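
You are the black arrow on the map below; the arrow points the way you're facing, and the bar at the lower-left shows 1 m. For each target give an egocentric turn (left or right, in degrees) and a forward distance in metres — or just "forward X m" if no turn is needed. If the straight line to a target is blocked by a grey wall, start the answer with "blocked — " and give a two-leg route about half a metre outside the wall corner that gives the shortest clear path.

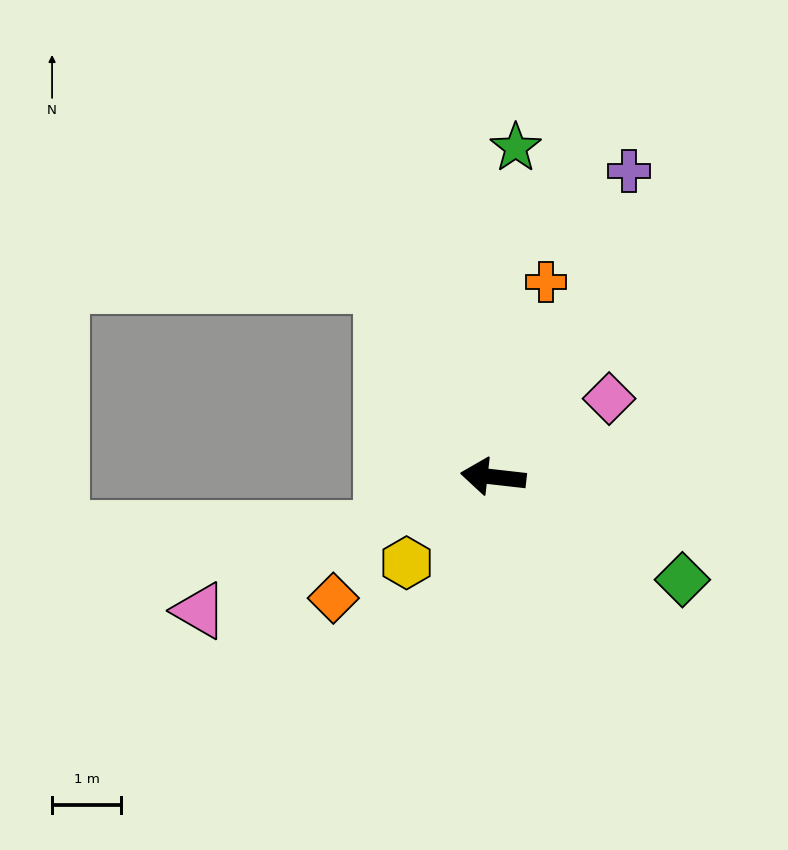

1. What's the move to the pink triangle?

turn left 31°, forward 4.7 m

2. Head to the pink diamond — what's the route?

turn right 139°, forward 2.0 m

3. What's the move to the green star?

turn right 87°, forward 4.8 m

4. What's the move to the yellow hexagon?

turn left 51°, forward 1.8 m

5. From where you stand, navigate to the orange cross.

turn right 99°, forward 2.9 m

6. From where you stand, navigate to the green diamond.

turn left 158°, forward 3.1 m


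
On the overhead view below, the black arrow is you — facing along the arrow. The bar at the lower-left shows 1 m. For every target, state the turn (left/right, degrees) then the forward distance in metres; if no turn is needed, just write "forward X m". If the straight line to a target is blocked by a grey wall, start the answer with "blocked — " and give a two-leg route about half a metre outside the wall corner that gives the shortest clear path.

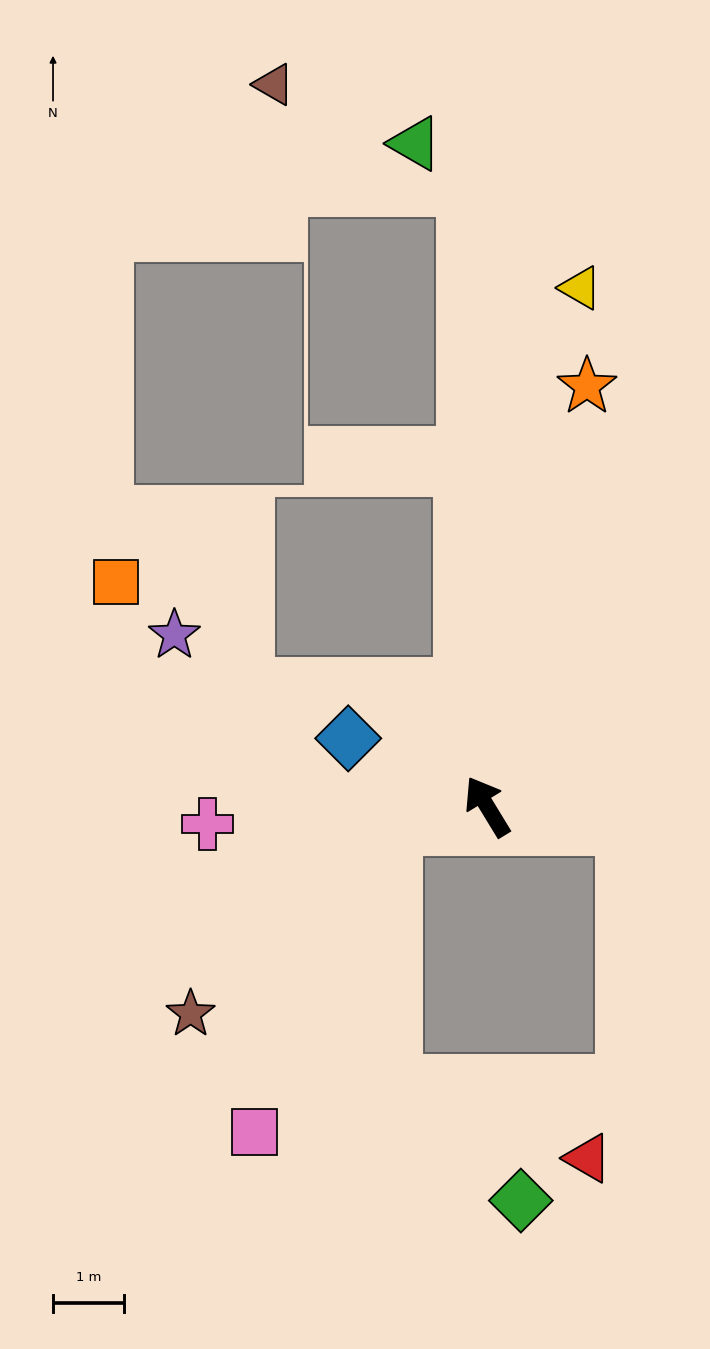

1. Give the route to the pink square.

blocked — turn left 70°, forward 1.4 m, then turn left 54°, forward 4.7 m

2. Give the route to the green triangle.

blocked — turn right 29°, forward 8.8 m, then turn left 48°, forward 0.9 m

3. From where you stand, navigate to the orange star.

turn right 45°, forward 6.1 m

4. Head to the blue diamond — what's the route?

turn left 33°, forward 2.2 m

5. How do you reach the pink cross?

turn left 62°, forward 4.0 m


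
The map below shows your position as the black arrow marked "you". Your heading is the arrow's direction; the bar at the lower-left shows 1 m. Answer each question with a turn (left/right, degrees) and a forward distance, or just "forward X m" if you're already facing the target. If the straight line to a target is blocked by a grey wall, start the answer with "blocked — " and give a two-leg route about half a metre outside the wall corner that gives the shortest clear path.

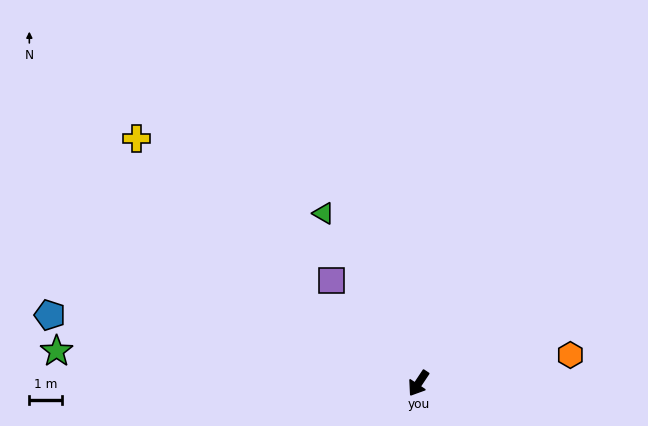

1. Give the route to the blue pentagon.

turn right 67°, forward 11.4 m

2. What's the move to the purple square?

turn right 106°, forward 4.1 m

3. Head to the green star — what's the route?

turn right 61°, forward 11.1 m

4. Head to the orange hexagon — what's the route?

turn left 134°, forward 4.7 m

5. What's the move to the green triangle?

turn right 117°, forward 5.9 m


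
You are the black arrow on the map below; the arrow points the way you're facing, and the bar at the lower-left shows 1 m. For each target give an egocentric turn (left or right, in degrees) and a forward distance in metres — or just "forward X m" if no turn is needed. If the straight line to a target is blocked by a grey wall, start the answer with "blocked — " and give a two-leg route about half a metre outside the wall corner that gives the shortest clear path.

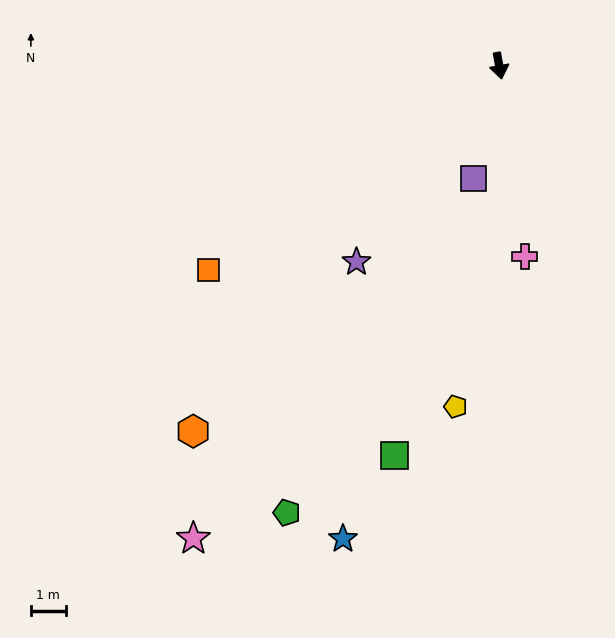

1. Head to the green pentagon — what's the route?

turn right 36°, forward 14.2 m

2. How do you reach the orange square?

turn right 65°, forward 10.2 m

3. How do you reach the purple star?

turn right 46°, forward 7.0 m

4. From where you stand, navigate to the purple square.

turn right 23°, forward 3.3 m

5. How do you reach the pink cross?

turn right 3°, forward 5.5 m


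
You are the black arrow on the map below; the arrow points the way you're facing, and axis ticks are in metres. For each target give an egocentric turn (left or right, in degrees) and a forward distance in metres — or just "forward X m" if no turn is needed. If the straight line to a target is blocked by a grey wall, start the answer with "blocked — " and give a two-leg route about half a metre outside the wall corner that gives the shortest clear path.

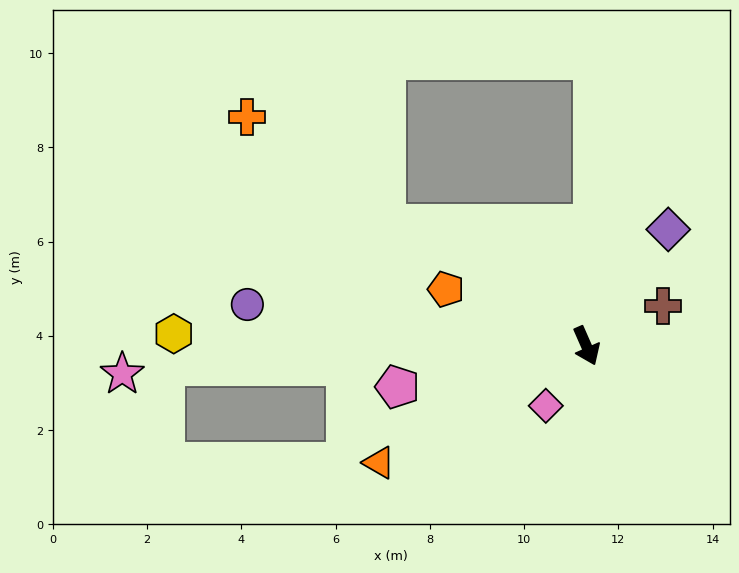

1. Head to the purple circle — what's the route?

turn right 121°, forward 7.2 m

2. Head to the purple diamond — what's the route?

turn left 121°, forward 3.0 m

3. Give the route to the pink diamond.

turn right 58°, forward 1.5 m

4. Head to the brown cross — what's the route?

turn left 94°, forward 1.8 m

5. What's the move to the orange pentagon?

turn right 136°, forward 3.2 m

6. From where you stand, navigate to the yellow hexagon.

turn right 115°, forward 8.8 m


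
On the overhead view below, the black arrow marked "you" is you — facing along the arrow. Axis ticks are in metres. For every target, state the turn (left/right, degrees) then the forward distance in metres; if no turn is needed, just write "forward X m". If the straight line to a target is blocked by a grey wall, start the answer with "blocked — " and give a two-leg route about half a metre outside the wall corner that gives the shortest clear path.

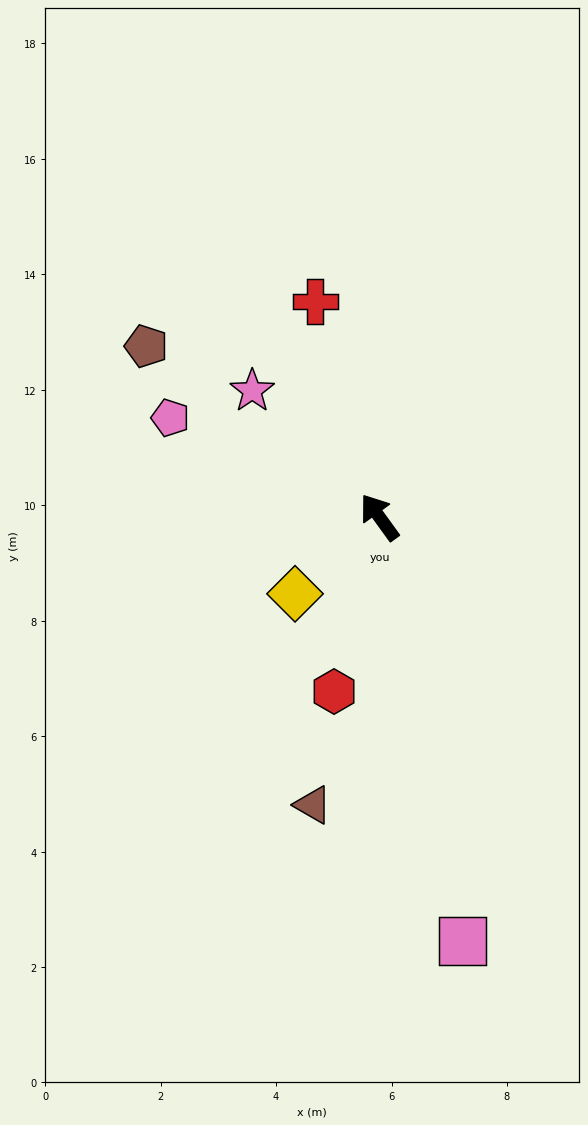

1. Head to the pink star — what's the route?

turn left 9°, forward 3.1 m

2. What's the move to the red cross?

turn right 19°, forward 3.9 m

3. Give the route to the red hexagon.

turn left 130°, forward 3.1 m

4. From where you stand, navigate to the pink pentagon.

turn left 29°, forward 4.0 m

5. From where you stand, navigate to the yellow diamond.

turn left 96°, forward 2.0 m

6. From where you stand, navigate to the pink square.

turn left 155°, forward 7.5 m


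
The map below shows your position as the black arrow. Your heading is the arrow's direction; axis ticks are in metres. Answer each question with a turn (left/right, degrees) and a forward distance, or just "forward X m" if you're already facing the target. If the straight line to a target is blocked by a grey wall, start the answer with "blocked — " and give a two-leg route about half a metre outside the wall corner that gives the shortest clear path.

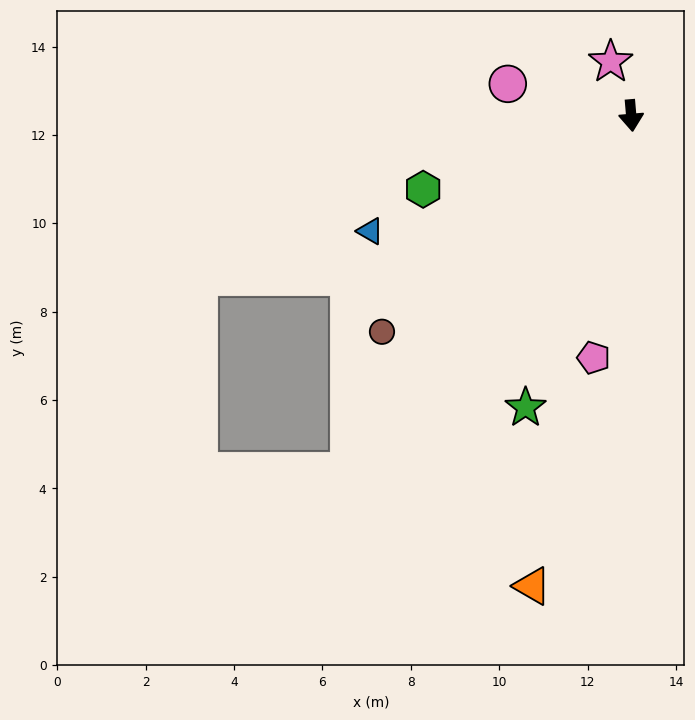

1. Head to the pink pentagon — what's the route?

turn right 14°, forward 5.5 m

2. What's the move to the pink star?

turn right 164°, forward 1.3 m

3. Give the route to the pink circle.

turn right 109°, forward 2.9 m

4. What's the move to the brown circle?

turn right 54°, forward 7.5 m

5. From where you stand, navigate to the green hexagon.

turn right 75°, forward 5.0 m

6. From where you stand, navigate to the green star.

turn right 25°, forward 7.0 m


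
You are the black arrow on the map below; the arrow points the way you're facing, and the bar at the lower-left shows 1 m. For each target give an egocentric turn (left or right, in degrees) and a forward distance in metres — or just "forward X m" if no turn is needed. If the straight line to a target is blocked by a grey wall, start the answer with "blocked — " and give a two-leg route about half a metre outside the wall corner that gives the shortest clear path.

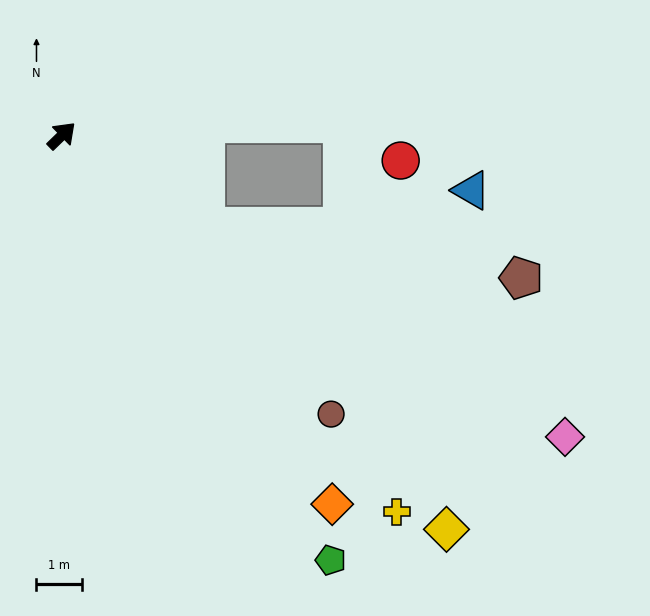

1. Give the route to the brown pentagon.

blocked — turn right 77°, forward 3.7 m, then turn left 24°, forward 7.0 m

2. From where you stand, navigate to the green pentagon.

turn right 102°, forward 11.1 m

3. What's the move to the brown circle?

turn right 90°, forward 8.5 m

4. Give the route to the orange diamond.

turn right 98°, forward 10.1 m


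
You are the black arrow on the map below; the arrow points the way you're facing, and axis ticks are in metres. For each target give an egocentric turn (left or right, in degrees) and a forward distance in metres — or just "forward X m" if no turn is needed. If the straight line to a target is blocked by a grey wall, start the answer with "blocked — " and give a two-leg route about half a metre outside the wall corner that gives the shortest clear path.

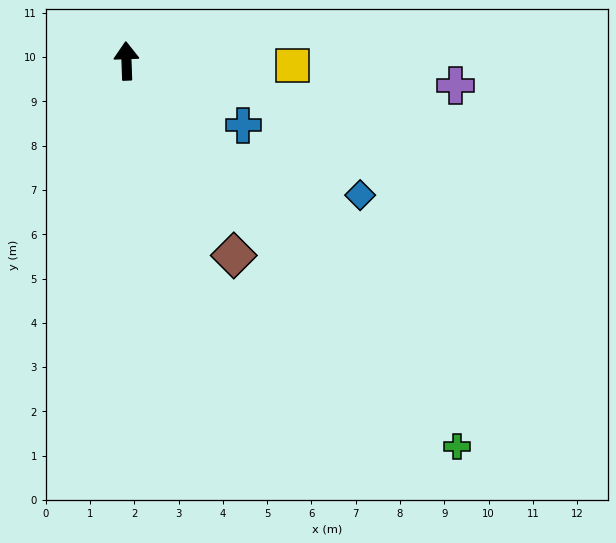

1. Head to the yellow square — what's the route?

turn right 94°, forward 3.8 m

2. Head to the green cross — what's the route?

turn right 141°, forward 11.5 m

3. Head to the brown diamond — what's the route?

turn right 153°, forward 5.0 m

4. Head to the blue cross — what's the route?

turn right 121°, forward 3.0 m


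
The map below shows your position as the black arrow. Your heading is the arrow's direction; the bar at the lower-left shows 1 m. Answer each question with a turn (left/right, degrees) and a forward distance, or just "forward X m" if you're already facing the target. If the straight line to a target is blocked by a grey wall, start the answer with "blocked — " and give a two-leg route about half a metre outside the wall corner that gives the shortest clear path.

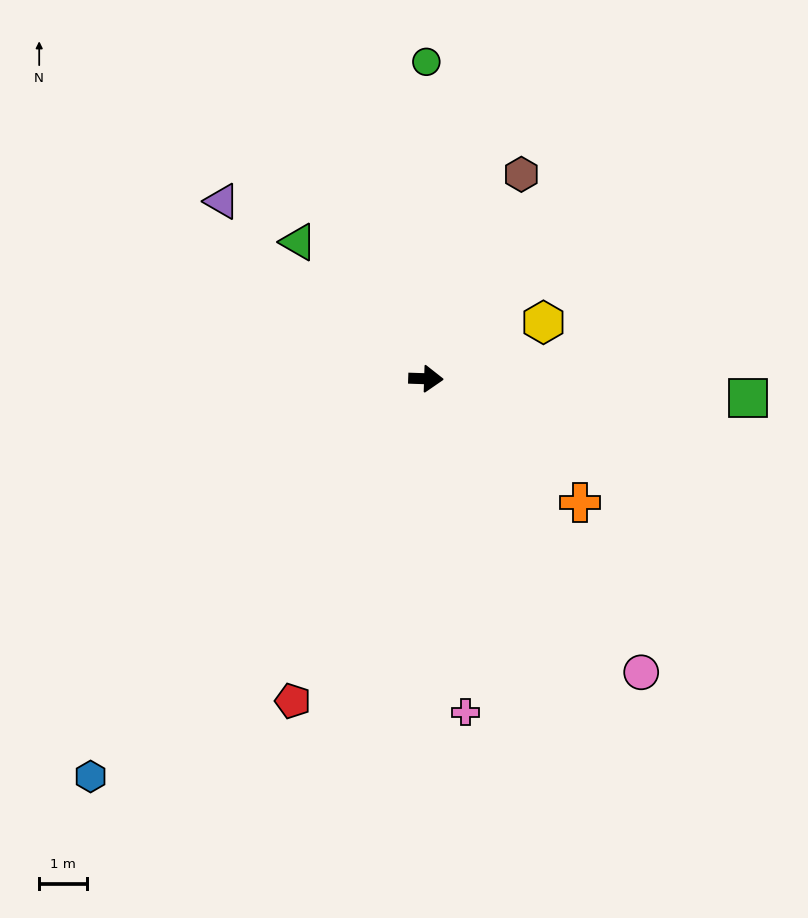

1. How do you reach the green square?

forward 6.8 m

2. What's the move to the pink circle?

turn right 52°, forward 7.7 m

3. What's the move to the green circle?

turn left 92°, forward 6.7 m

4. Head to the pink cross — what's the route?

turn right 81°, forward 7.1 m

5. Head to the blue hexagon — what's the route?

turn right 128°, forward 10.9 m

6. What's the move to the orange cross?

turn right 37°, forward 4.2 m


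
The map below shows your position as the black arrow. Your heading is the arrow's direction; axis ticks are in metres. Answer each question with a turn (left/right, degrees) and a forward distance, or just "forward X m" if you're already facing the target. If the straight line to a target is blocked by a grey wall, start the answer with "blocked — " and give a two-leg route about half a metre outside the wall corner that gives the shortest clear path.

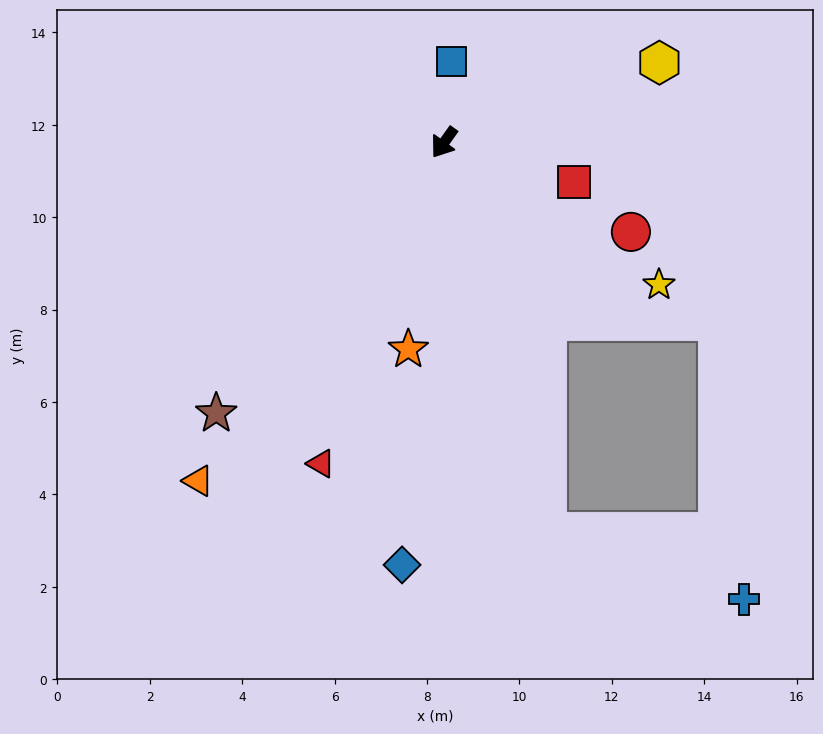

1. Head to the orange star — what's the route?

turn left 26°, forward 4.5 m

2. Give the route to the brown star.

turn right 5°, forward 7.7 m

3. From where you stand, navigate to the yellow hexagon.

turn left 146°, forward 5.0 m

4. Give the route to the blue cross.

blocked — turn left 50°, forward 8.7 m, then turn left 57°, forward 4.5 m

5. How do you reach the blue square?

turn right 150°, forward 1.8 m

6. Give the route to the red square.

turn left 109°, forward 2.9 m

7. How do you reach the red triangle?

turn left 15°, forward 7.4 m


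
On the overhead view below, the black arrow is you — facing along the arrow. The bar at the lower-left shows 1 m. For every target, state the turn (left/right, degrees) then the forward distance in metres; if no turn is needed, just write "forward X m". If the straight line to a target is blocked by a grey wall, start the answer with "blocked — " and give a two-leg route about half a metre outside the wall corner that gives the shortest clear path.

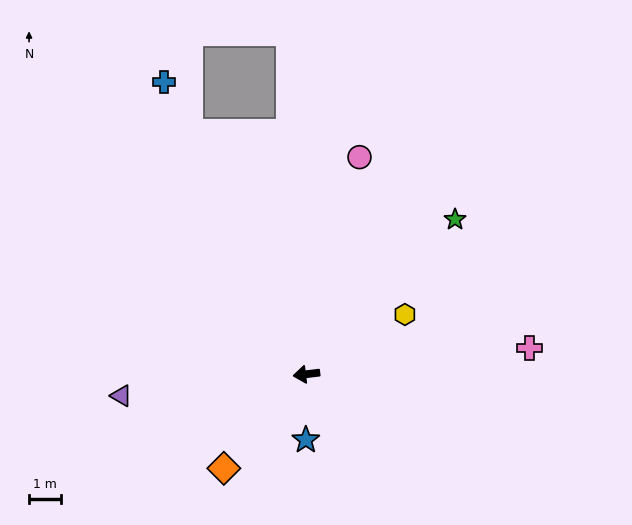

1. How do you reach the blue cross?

turn right 71°, forward 10.2 m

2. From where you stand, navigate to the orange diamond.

turn left 42°, forward 3.9 m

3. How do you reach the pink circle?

turn right 111°, forward 7.0 m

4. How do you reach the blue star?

turn left 82°, forward 2.1 m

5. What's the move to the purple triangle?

forward 5.8 m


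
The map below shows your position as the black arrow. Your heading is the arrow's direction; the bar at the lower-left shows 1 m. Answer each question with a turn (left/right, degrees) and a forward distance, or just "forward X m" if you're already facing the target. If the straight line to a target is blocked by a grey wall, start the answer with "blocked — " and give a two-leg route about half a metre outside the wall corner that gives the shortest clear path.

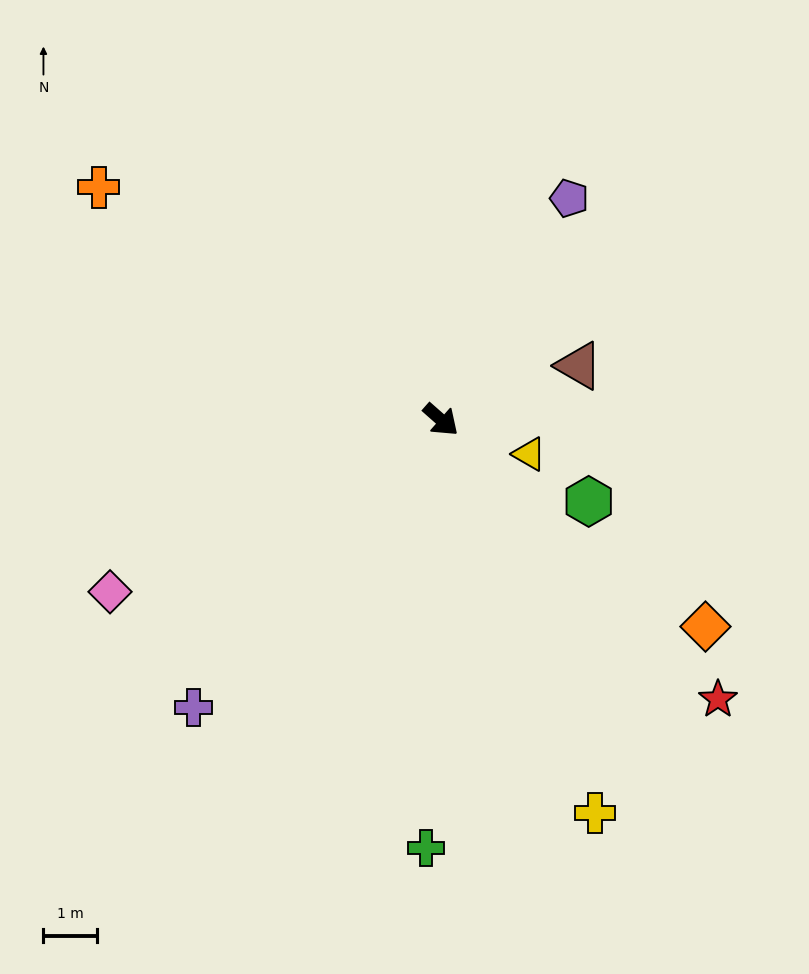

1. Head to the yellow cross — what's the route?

turn right 27°, forward 7.8 m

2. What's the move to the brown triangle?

turn left 63°, forward 2.7 m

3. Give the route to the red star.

turn right 4°, forward 7.3 m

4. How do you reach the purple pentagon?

turn left 101°, forward 4.8 m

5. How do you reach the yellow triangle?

turn left 20°, forward 1.8 m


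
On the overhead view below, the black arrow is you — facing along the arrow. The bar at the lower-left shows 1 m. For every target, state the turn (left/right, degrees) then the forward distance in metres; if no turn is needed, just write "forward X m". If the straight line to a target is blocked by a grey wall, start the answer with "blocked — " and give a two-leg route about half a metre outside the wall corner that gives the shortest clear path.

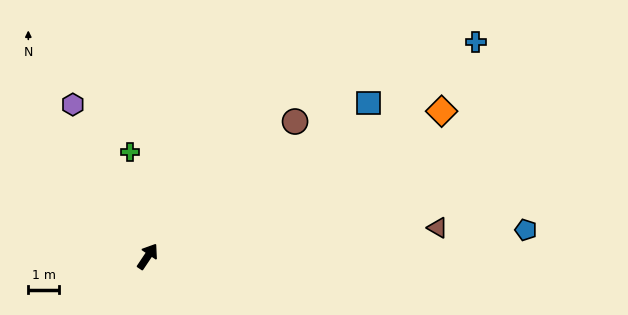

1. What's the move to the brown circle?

turn right 14°, forward 6.6 m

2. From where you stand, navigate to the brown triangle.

turn right 51°, forward 9.6 m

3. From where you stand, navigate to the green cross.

turn left 43°, forward 3.5 m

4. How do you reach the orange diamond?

turn right 30°, forward 10.8 m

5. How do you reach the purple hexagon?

turn left 60°, forward 5.6 m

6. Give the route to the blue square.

turn right 21°, forward 8.8 m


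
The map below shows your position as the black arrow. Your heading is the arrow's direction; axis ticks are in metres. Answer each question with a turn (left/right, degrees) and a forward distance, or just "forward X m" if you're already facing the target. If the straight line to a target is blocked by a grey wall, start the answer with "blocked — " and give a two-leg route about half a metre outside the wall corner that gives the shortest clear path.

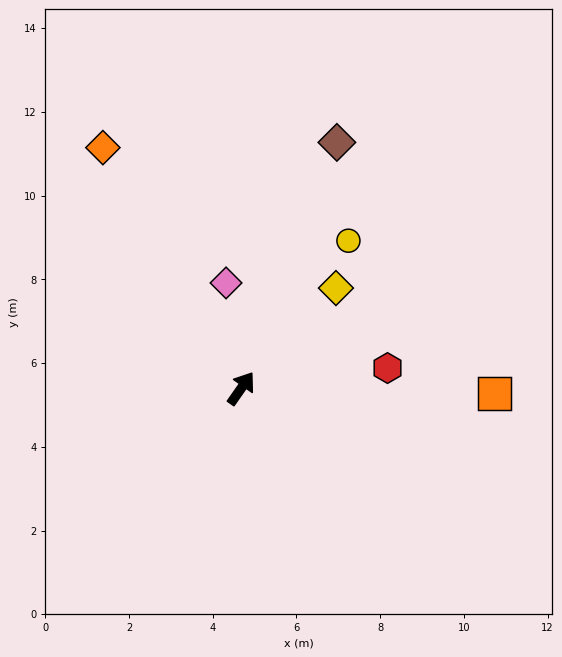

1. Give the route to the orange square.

turn right 56°, forward 6.1 m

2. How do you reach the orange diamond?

turn left 65°, forward 6.6 m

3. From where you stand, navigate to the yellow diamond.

turn right 8°, forward 3.3 m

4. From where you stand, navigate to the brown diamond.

turn left 14°, forward 6.3 m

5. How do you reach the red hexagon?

turn right 47°, forward 3.5 m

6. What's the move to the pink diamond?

turn left 43°, forward 2.5 m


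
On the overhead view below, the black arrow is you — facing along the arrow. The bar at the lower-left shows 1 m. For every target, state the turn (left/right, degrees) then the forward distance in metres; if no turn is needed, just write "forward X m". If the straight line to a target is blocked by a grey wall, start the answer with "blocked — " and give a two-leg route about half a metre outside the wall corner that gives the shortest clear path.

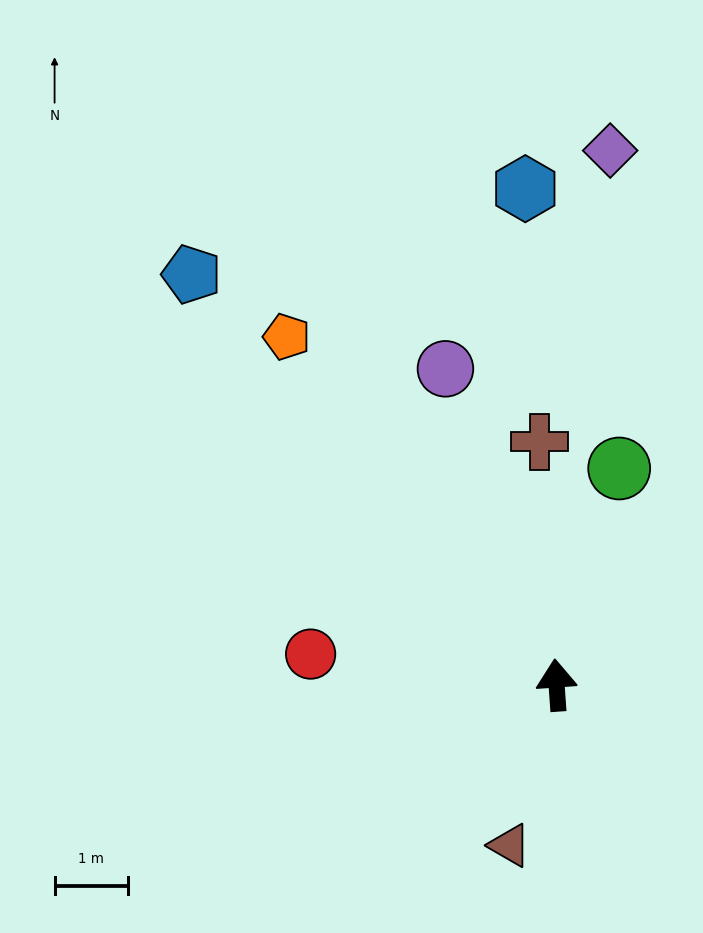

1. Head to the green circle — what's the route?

turn right 20°, forward 3.1 m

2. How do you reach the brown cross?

forward 3.3 m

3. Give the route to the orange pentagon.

turn left 34°, forward 6.0 m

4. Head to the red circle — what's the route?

turn left 79°, forward 3.4 m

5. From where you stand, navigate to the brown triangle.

turn left 160°, forward 2.3 m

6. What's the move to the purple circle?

turn left 15°, forward 4.6 m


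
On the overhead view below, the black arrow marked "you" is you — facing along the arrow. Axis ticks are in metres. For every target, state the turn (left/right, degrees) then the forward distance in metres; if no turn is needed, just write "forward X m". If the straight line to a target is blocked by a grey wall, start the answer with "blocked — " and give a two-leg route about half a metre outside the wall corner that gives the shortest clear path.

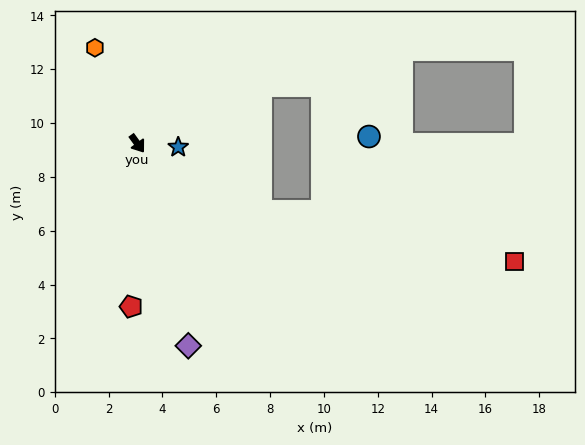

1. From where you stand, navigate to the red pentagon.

turn right 38°, forward 6.1 m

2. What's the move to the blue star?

turn left 49°, forward 1.5 m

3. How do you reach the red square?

blocked — turn left 25°, forward 5.2 m, then turn left 18°, forward 9.6 m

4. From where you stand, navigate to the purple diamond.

turn right 22°, forward 7.7 m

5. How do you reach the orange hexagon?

turn left 168°, forward 3.9 m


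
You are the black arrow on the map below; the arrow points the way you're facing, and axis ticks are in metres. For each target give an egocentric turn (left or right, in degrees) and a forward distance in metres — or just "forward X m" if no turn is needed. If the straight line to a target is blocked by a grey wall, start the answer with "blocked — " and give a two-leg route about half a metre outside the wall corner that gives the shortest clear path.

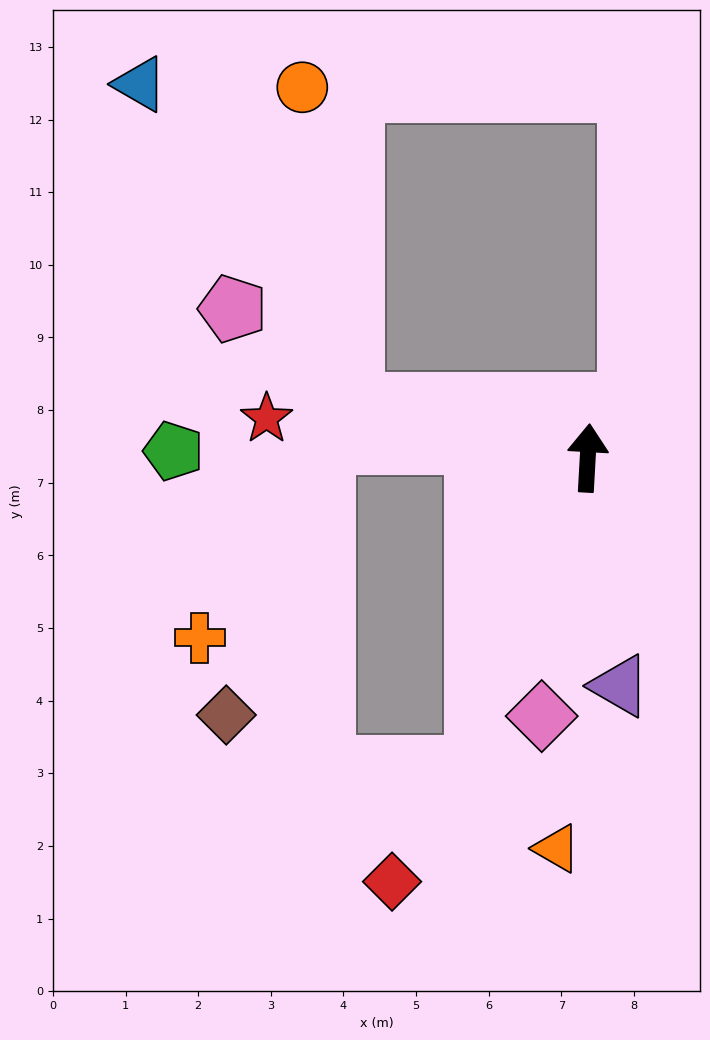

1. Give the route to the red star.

turn left 86°, forward 4.5 m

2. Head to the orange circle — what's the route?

blocked — turn left 80°, forward 3.3 m, then turn right 68°, forward 4.4 m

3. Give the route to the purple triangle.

turn right 169°, forward 3.2 m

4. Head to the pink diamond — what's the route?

turn left 173°, forward 3.6 m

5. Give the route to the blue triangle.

blocked — turn left 80°, forward 3.3 m, then turn right 43°, forward 5.3 m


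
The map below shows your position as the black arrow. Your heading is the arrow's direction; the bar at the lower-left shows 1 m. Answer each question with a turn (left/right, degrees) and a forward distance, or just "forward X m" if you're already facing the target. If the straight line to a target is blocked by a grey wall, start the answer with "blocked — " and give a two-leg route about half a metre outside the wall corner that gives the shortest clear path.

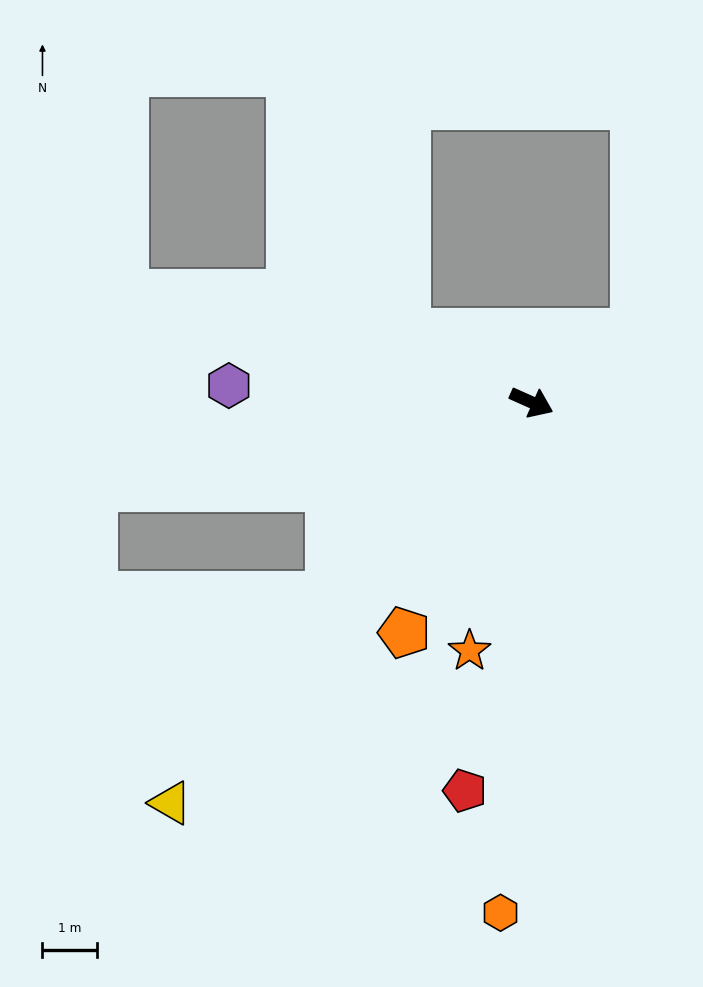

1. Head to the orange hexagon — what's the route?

turn right 69°, forward 9.4 m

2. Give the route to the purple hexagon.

turn right 159°, forward 5.6 m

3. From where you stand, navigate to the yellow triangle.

turn right 108°, forward 9.9 m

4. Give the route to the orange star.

turn right 80°, forward 4.7 m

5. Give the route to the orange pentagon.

turn right 95°, forward 4.8 m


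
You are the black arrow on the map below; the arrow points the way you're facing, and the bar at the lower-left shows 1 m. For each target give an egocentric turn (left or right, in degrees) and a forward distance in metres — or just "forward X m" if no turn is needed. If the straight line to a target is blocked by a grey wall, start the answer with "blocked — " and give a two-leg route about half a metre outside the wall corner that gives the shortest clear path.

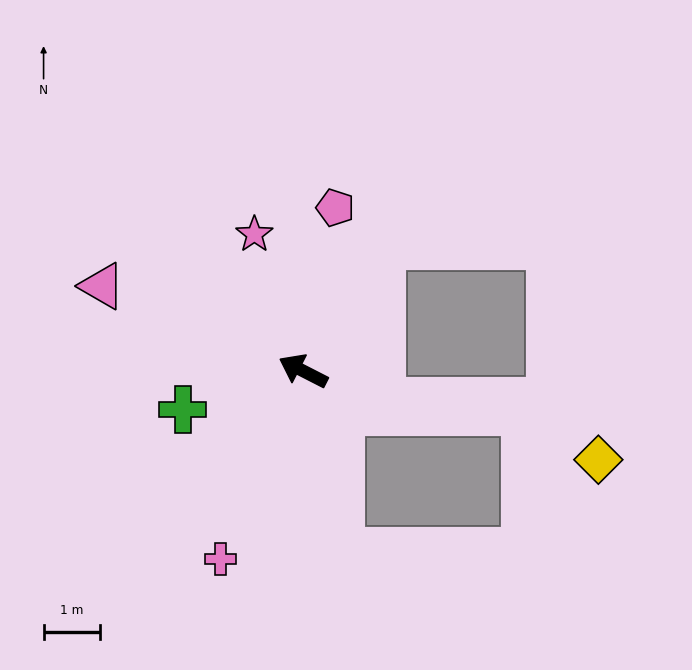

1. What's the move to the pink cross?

turn left 93°, forward 3.6 m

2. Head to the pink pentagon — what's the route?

turn right 74°, forward 2.9 m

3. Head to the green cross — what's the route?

turn left 45°, forward 2.2 m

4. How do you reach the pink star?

turn right 43°, forward 2.6 m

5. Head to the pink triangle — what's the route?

turn left 4°, forward 3.9 m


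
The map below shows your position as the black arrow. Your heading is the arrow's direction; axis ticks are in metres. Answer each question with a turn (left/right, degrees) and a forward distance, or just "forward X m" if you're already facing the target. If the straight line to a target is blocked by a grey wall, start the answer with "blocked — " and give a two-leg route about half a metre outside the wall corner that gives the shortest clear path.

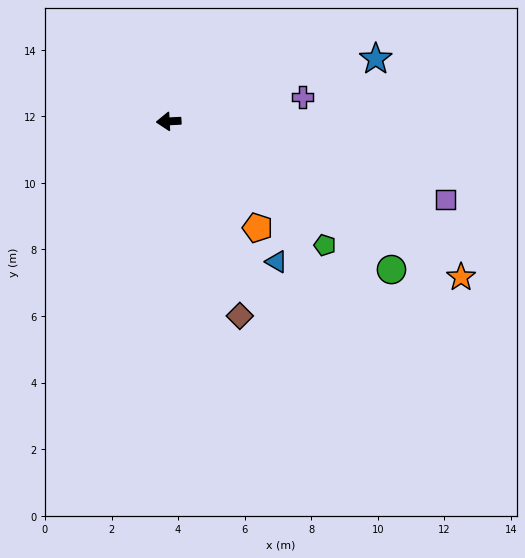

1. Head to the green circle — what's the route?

turn left 143°, forward 8.0 m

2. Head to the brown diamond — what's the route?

turn left 107°, forward 6.2 m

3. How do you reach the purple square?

turn left 161°, forward 8.6 m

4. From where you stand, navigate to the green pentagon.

turn left 139°, forward 6.0 m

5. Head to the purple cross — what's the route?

turn right 173°, forward 4.1 m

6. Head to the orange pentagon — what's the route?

turn left 127°, forward 4.2 m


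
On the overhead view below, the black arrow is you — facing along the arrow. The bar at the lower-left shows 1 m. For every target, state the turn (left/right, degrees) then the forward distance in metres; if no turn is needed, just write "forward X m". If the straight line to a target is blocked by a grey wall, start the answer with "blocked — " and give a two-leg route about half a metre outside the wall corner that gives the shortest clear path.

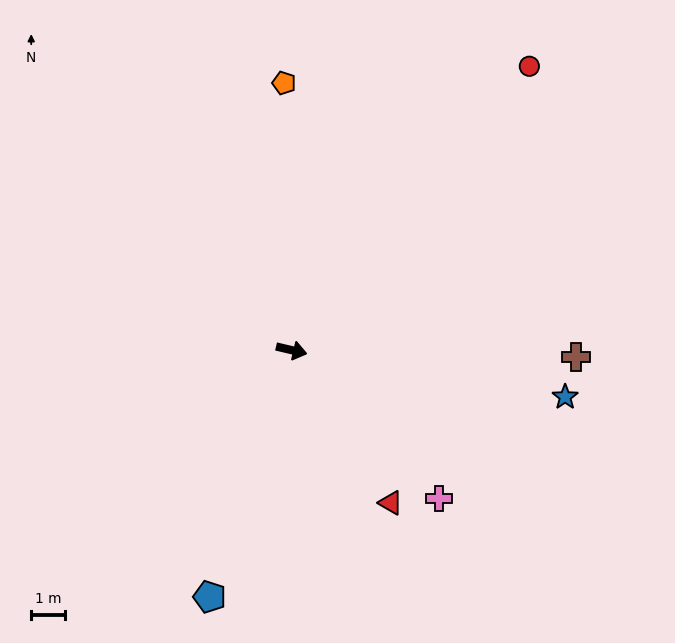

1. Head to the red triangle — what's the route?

turn right 44°, forward 5.4 m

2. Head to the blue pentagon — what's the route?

turn right 95°, forward 7.7 m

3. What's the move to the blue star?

turn left 4°, forward 8.2 m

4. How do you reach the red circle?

turn left 63°, forward 11.0 m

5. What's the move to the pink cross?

turn right 32°, forward 6.2 m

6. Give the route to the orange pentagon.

turn left 105°, forward 7.9 m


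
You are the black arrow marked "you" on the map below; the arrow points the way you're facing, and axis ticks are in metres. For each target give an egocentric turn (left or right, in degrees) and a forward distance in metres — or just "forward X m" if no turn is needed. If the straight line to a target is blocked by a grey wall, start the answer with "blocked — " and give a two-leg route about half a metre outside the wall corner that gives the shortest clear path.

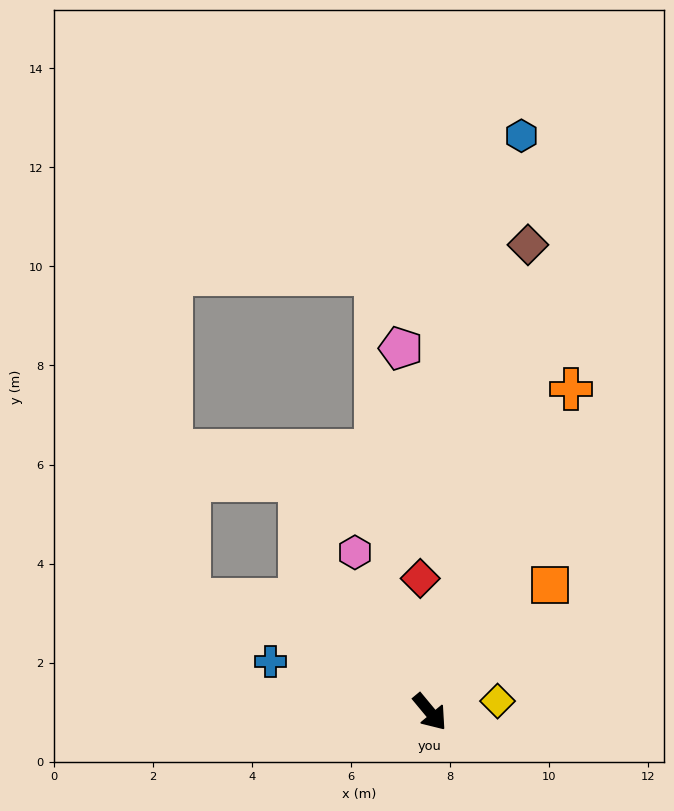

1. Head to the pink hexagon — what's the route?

turn left 165°, forward 3.6 m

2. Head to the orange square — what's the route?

turn left 97°, forward 3.5 m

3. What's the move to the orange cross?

turn left 117°, forward 7.1 m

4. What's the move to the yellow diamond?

turn left 59°, forward 1.4 m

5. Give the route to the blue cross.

turn right 147°, forward 3.4 m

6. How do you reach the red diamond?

turn left 144°, forward 2.7 m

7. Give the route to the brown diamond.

turn left 128°, forward 9.6 m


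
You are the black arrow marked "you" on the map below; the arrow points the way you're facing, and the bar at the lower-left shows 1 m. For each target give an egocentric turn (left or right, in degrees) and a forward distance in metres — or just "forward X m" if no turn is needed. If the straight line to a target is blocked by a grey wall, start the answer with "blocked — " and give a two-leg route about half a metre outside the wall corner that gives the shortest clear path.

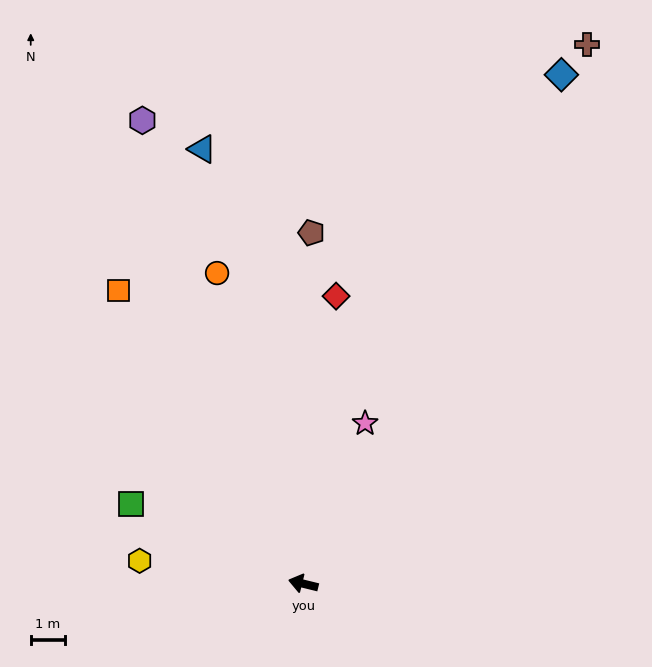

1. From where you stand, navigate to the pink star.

turn right 97°, forward 5.1 m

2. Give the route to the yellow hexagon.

turn left 6°, forward 4.9 m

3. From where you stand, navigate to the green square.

turn right 11°, forward 5.6 m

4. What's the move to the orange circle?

turn right 61°, forward 9.5 m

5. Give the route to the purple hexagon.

turn right 57°, forward 14.5 m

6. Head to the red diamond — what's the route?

turn right 83°, forward 8.6 m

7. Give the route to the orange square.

turn right 44°, forward 10.2 m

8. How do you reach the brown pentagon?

turn right 78°, forward 10.4 m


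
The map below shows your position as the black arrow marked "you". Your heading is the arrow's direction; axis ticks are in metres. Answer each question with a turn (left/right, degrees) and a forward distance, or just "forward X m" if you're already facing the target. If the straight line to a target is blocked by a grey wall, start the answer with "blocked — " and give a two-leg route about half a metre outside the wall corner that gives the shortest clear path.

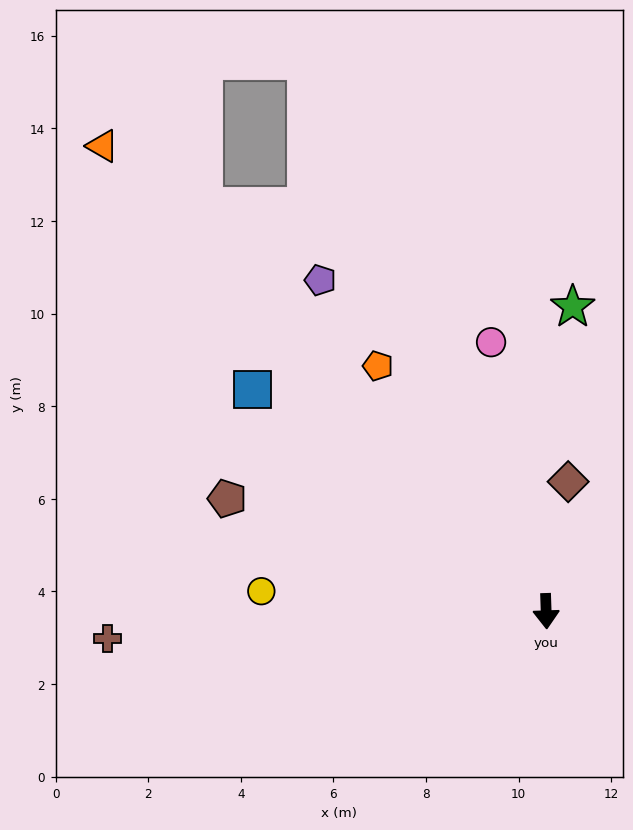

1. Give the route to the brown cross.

turn right 88°, forward 9.5 m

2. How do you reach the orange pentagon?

turn right 147°, forward 6.4 m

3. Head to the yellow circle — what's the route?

turn right 96°, forward 6.2 m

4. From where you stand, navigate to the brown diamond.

turn left 168°, forward 2.8 m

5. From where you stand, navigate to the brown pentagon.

turn right 111°, forward 7.3 m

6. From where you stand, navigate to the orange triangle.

turn right 138°, forward 13.9 m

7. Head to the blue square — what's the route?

turn right 129°, forward 7.9 m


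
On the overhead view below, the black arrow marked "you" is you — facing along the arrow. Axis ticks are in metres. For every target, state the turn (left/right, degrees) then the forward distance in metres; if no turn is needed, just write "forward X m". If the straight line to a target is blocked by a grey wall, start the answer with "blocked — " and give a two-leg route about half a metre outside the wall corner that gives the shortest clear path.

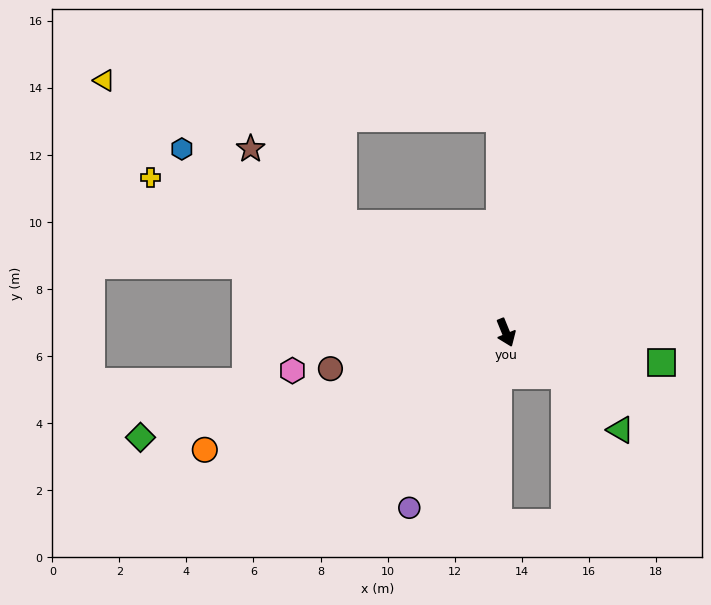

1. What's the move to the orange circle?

turn right 91°, forward 9.6 m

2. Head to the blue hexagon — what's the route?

turn right 142°, forward 11.1 m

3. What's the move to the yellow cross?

turn right 136°, forward 11.6 m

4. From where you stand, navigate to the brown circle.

turn right 101°, forward 5.3 m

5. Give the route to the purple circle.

turn right 51°, forward 6.0 m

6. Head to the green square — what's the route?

turn left 57°, forward 4.7 m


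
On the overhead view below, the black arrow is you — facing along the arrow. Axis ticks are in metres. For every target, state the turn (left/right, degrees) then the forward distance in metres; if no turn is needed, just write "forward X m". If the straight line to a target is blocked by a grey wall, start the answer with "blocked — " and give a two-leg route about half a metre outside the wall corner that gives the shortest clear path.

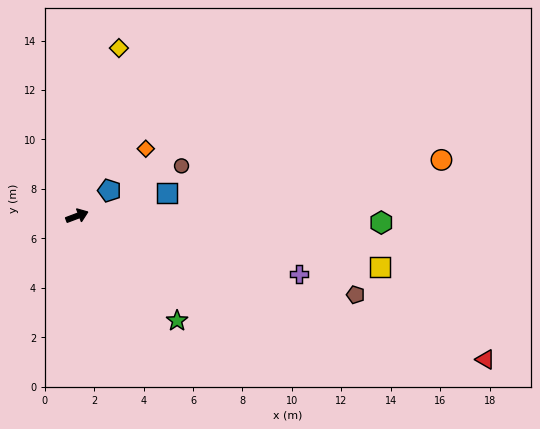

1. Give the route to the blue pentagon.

turn left 18°, forward 1.7 m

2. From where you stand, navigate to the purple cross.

turn right 35°, forward 9.3 m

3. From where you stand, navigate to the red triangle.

turn right 40°, forward 17.5 m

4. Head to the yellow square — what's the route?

turn right 30°, forward 12.4 m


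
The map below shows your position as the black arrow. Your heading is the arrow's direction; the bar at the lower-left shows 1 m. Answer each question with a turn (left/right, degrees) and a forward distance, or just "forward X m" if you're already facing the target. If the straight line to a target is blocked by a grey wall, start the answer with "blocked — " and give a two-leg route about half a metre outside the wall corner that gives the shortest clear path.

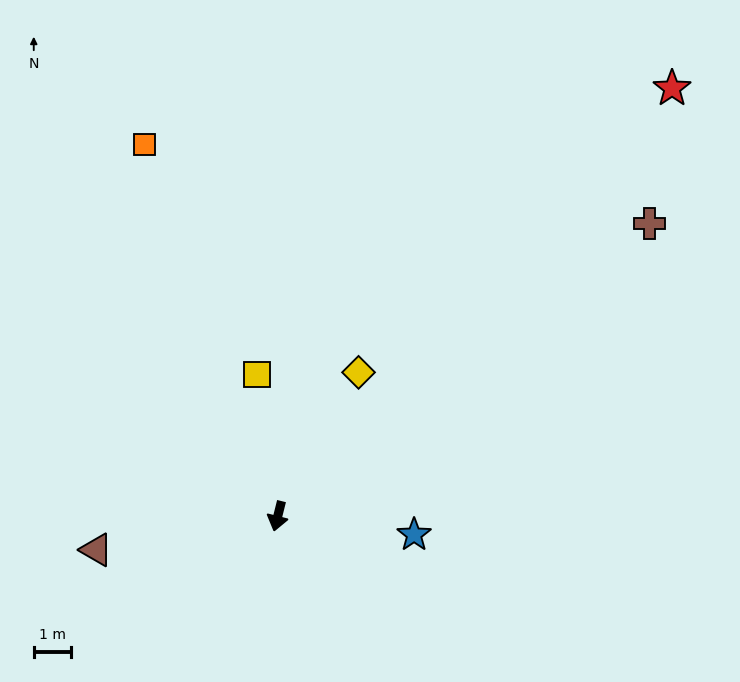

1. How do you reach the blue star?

turn left 96°, forward 3.7 m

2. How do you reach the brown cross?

turn left 142°, forward 12.6 m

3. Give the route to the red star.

turn left 151°, forward 15.5 m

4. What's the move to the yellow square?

turn right 158°, forward 3.8 m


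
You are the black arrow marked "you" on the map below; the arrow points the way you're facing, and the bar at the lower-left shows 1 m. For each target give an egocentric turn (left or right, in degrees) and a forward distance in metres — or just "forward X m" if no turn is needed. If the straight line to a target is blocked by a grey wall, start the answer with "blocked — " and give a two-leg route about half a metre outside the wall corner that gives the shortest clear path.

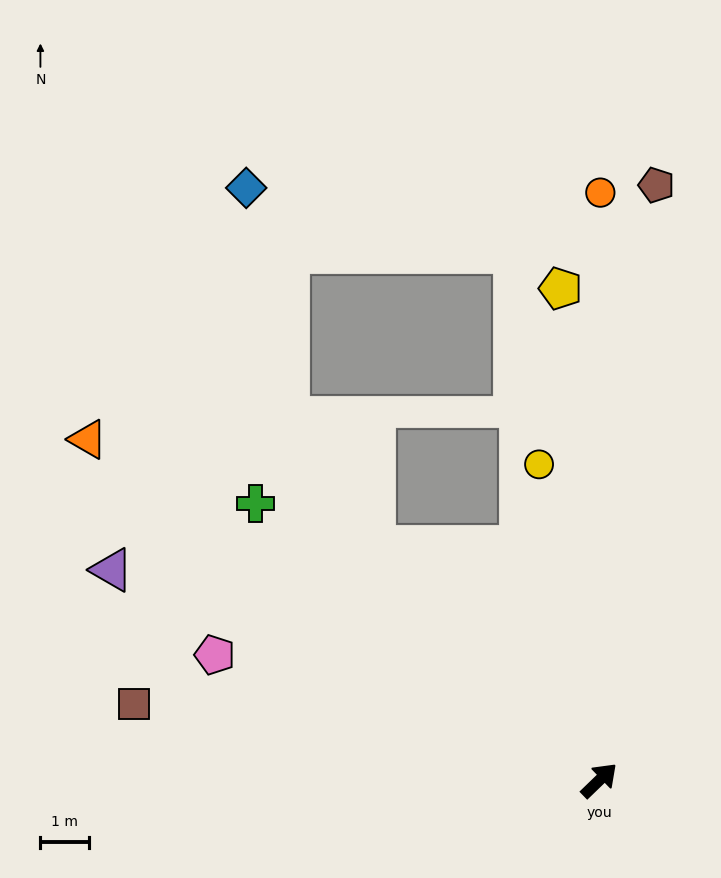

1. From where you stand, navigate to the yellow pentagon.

turn left 50°, forward 10.1 m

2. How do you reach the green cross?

turn left 97°, forward 9.1 m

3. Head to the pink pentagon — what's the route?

turn left 118°, forward 8.3 m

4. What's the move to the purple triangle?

turn left 113°, forward 10.9 m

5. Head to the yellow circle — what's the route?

turn left 57°, forward 6.6 m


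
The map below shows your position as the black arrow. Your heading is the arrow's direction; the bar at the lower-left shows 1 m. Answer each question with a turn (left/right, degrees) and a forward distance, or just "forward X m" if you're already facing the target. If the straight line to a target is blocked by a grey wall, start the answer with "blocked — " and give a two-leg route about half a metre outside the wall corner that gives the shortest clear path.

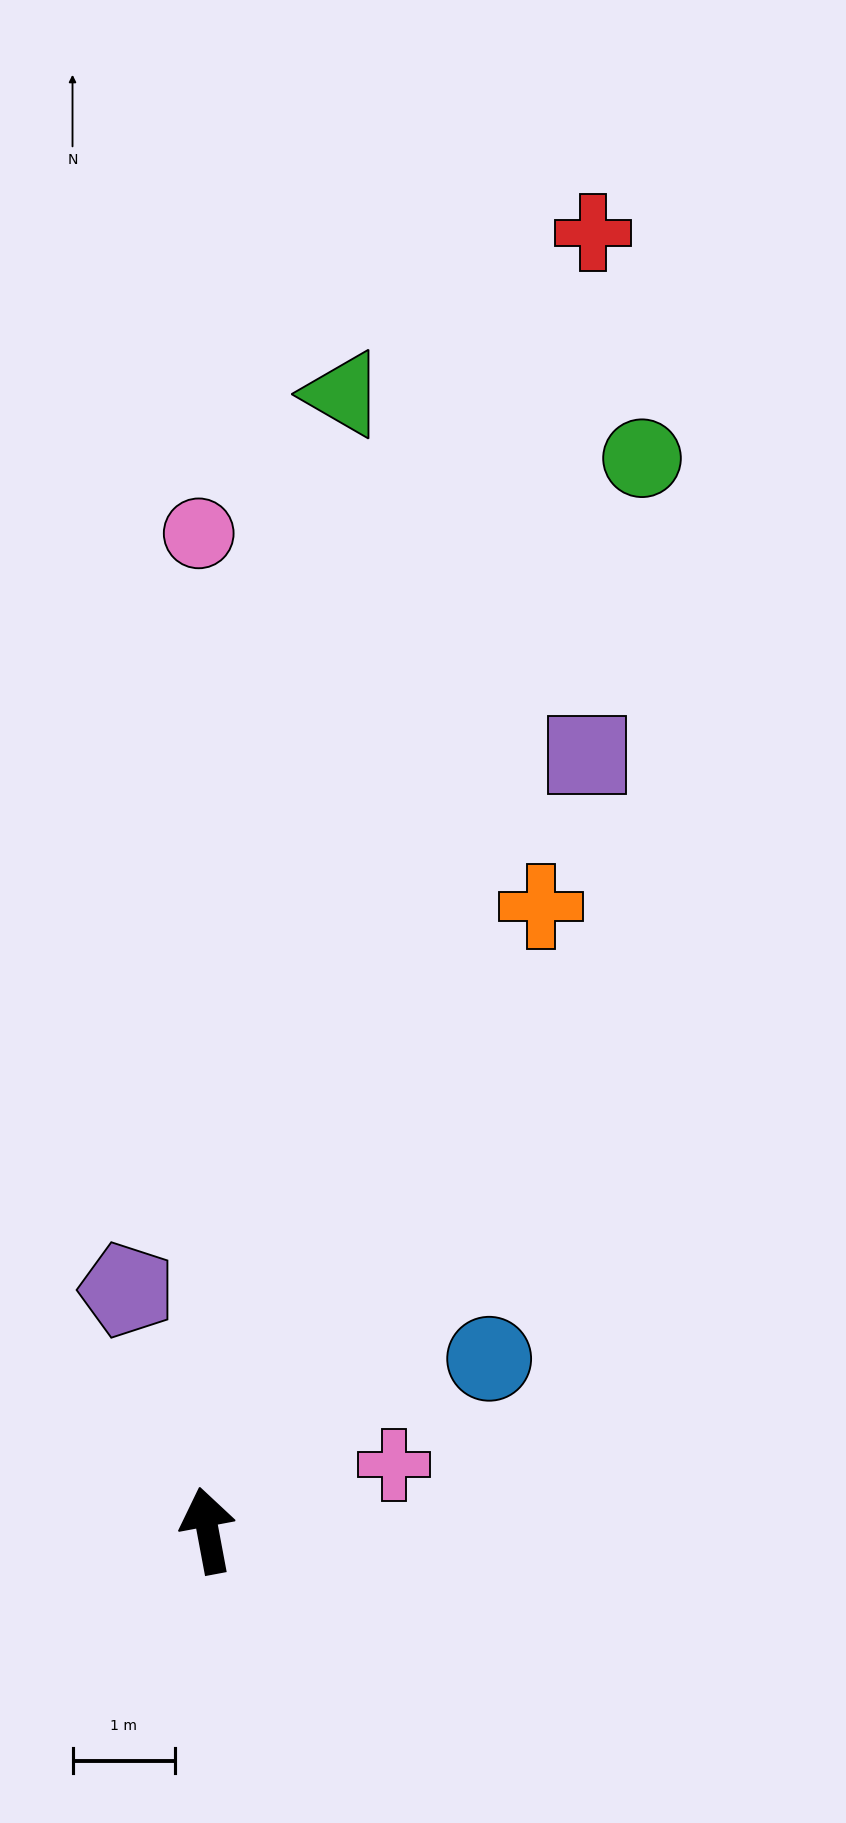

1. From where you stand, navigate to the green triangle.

turn right 17°, forward 11.2 m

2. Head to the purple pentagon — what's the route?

turn left 8°, forward 2.5 m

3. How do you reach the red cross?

turn right 27°, forward 13.2 m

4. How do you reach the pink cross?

turn right 81°, forward 1.9 m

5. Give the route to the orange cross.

turn right 39°, forward 6.9 m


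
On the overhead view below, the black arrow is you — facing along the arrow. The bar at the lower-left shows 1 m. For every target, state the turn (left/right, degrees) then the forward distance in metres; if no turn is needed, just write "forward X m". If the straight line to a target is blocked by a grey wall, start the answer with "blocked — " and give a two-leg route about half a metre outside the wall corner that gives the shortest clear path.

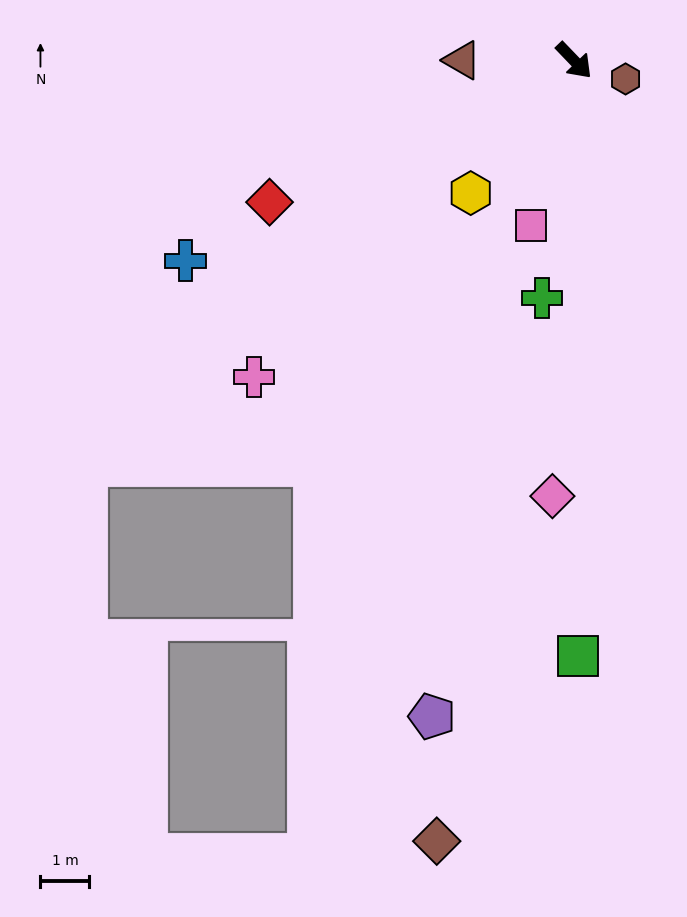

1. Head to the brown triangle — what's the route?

turn right 134°, forward 2.3 m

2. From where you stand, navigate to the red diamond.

turn right 109°, forward 6.9 m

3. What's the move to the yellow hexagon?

turn right 82°, forward 3.4 m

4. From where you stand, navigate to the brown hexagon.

turn left 26°, forward 1.1 m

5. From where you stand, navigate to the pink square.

turn right 58°, forward 3.5 m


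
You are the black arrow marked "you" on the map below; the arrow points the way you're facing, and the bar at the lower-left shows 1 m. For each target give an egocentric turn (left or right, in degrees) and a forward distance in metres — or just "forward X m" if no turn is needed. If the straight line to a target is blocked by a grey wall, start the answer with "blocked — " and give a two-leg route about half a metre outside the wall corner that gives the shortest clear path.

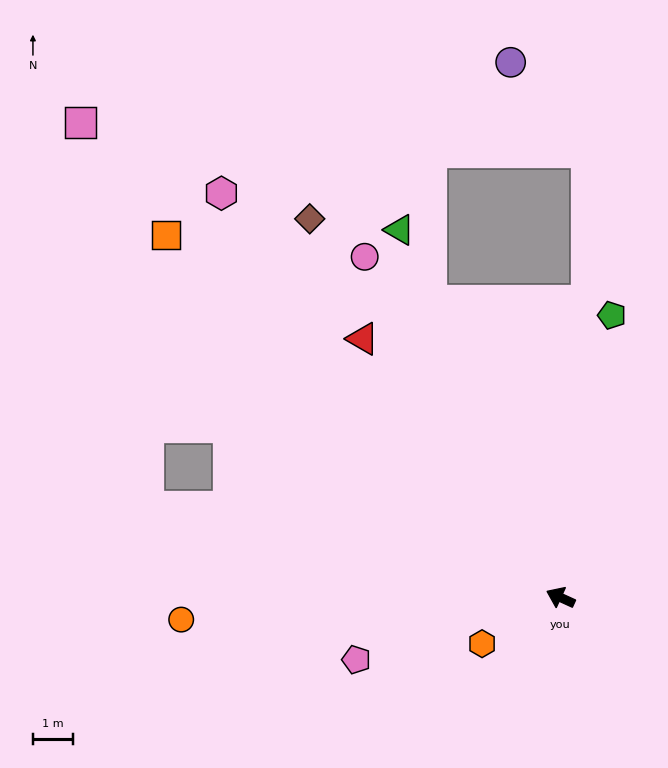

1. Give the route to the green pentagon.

turn right 76°, forward 7.2 m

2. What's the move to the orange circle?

turn left 28°, forward 9.5 m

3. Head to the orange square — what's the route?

turn right 18°, forward 13.4 m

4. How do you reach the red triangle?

turn right 28°, forward 8.2 m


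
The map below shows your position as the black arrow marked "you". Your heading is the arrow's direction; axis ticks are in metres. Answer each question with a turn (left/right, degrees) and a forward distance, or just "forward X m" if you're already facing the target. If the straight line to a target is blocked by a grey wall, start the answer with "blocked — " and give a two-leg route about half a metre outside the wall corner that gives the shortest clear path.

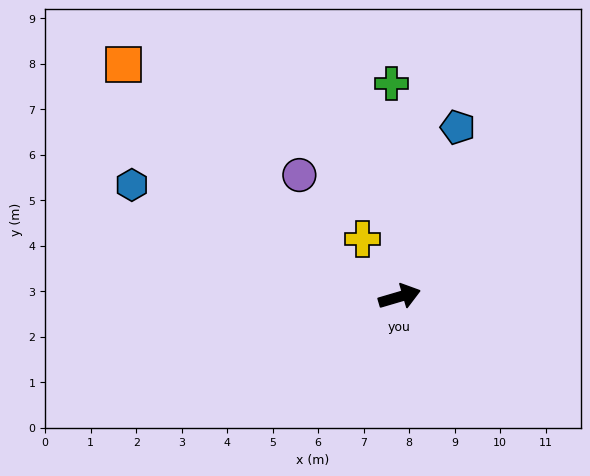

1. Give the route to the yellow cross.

turn left 106°, forward 1.5 m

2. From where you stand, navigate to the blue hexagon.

turn left 141°, forward 6.4 m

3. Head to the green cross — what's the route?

turn left 76°, forward 4.7 m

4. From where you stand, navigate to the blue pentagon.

turn left 55°, forward 3.9 m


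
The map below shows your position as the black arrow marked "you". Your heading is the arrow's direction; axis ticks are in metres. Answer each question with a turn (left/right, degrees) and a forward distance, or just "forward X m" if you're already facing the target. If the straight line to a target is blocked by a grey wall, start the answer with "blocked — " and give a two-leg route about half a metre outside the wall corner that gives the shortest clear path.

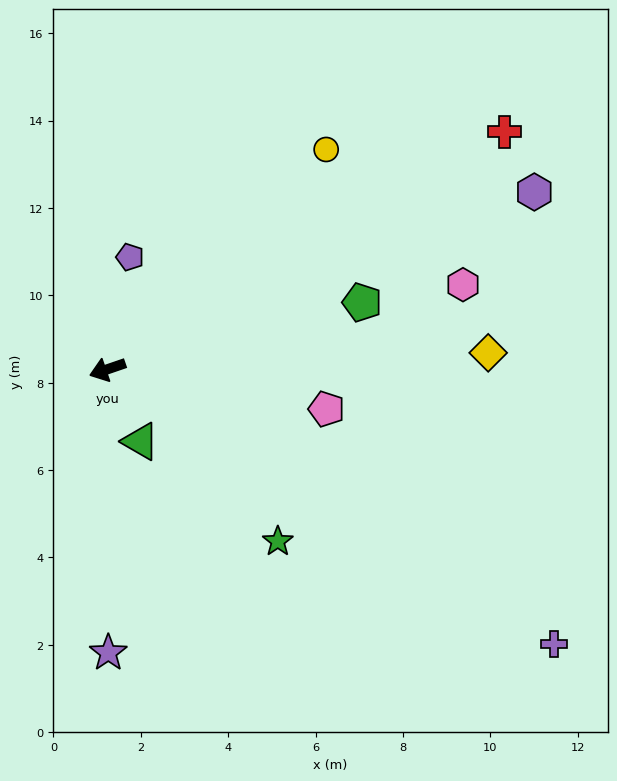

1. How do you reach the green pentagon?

turn left 176°, forward 6.0 m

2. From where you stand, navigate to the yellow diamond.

turn left 164°, forward 8.7 m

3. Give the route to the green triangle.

turn left 96°, forward 1.8 m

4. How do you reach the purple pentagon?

turn right 120°, forward 2.6 m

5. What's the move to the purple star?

turn left 71°, forward 6.5 m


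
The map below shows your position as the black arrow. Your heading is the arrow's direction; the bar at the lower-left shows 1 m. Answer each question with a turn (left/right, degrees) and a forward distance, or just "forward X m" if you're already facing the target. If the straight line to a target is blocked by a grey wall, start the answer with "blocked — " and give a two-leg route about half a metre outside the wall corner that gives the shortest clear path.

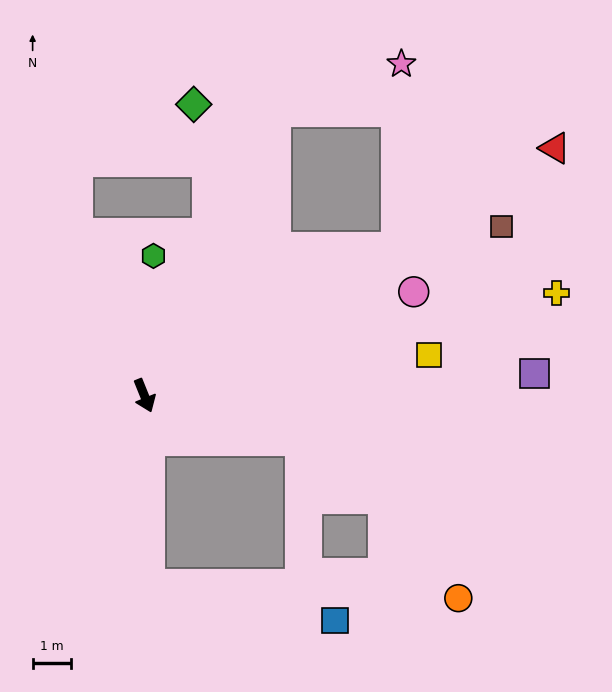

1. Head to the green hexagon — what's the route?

turn left 154°, forward 3.7 m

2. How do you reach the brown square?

turn left 93°, forward 10.4 m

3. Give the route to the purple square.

turn left 71°, forward 10.3 m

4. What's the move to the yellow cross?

turn left 82°, forward 11.2 m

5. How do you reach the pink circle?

turn left 89°, forward 7.6 m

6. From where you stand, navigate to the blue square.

blocked — turn right 21°, forward 5.0 m, then turn left 78°, forward 5.0 m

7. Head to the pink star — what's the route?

blocked — turn left 133°, forward 8.2 m, then turn right 45°, forward 3.6 m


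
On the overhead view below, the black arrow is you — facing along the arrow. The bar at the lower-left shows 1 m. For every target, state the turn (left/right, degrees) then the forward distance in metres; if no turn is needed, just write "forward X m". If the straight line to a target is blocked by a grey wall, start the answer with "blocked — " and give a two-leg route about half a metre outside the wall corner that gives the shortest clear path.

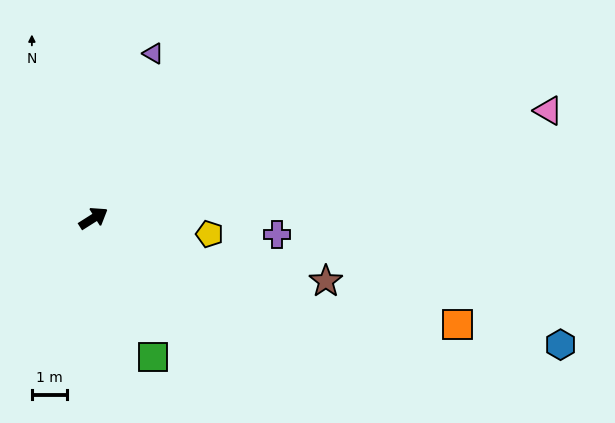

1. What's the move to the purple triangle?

turn left 38°, forward 5.1 m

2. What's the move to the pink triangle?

turn right 19°, forward 13.5 m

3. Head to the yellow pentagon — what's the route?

turn right 40°, forward 3.4 m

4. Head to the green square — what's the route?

turn right 99°, forward 4.4 m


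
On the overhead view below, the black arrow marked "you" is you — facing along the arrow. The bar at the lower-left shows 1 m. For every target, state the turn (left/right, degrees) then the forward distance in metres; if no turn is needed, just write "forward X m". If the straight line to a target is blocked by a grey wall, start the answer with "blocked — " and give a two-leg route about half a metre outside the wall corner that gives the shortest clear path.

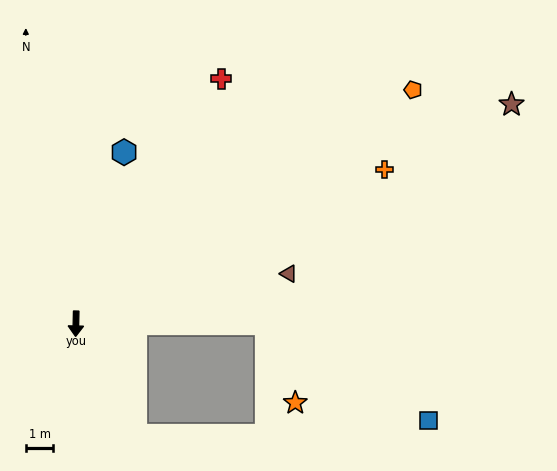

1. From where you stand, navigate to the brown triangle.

turn left 105°, forward 7.9 m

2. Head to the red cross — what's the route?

turn left 151°, forward 10.3 m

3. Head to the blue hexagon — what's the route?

turn left 166°, forward 6.4 m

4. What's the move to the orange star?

blocked — turn left 91°, forward 6.9 m, then turn right 69°, forward 3.0 m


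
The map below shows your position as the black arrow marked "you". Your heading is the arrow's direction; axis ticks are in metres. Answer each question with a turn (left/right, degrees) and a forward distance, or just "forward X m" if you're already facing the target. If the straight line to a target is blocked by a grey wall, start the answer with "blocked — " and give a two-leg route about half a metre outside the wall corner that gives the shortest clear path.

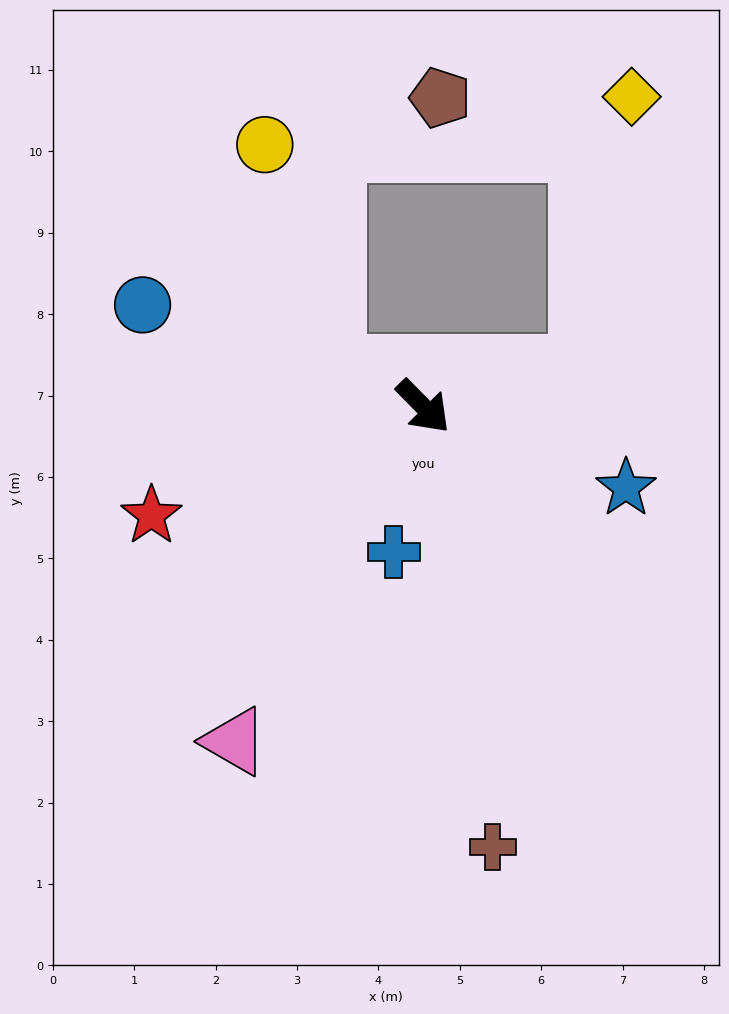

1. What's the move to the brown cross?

turn right 36°, forward 5.5 m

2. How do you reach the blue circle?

turn right 154°, forward 3.7 m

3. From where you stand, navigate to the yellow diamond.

blocked — turn left 58°, forward 2.0 m, then turn left 67°, forward 3.4 m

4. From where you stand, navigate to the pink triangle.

turn right 74°, forward 4.7 m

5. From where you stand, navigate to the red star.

turn right 113°, forward 3.6 m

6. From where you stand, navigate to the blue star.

turn left 24°, forward 2.7 m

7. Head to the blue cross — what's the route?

turn right 56°, forward 1.8 m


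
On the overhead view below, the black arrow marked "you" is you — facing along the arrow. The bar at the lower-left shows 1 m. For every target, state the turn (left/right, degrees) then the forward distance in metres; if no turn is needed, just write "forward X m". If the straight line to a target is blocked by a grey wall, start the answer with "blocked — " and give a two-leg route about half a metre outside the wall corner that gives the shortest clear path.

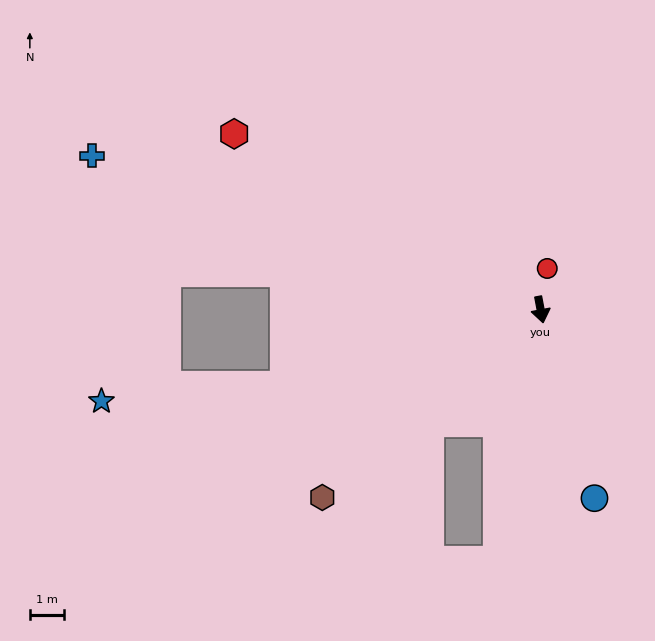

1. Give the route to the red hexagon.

turn right 131°, forward 10.2 m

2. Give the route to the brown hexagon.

turn right 60°, forward 8.3 m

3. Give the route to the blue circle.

turn left 5°, forward 5.7 m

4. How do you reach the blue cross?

turn right 120°, forward 13.7 m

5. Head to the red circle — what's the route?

turn left 160°, forward 1.2 m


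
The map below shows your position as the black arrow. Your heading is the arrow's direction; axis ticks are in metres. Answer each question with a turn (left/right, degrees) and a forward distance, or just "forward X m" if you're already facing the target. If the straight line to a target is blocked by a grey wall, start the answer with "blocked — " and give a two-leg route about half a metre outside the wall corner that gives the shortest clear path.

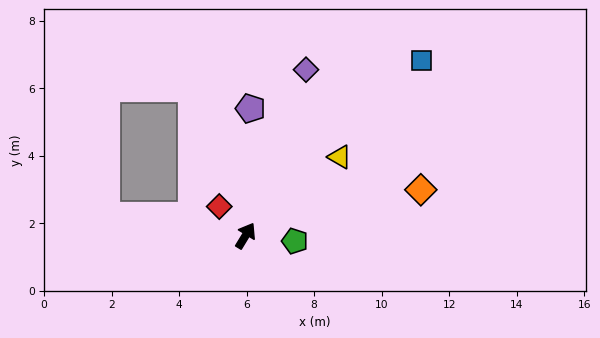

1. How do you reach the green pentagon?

turn right 65°, forward 1.5 m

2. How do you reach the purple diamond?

turn left 11°, forward 5.2 m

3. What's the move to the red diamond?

turn left 73°, forward 1.2 m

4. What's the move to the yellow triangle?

turn right 19°, forward 3.6 m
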